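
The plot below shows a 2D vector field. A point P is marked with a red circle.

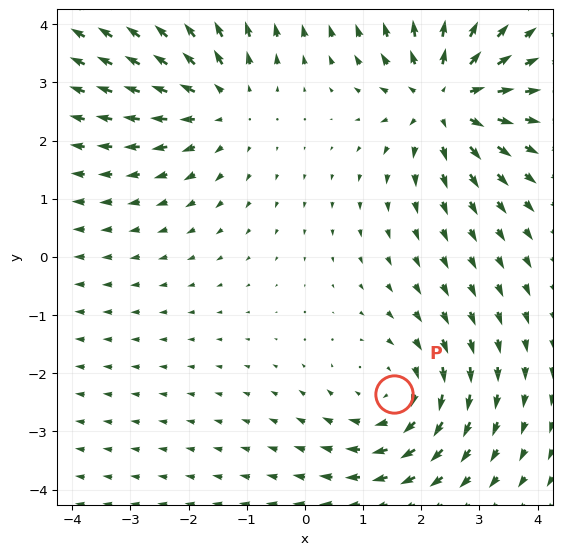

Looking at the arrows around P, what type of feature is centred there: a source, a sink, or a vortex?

At P (1.5, -2.4) the arrows circulate clockwise. Divergence ≈0, curl about -3 — near-zero divergence with nonzero curl is a vortex.

vortex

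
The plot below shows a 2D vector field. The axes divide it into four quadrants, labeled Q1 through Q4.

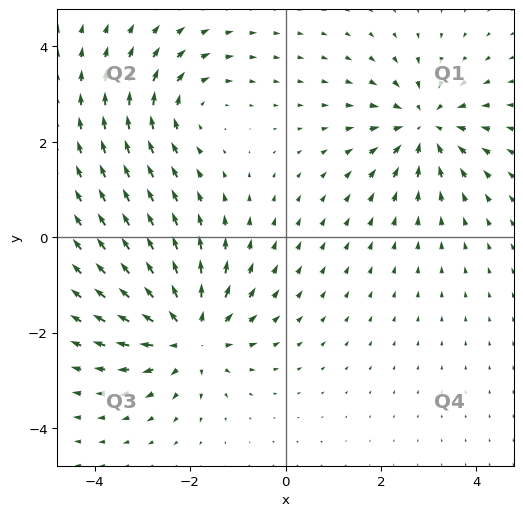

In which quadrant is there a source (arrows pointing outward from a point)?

The source sits at approximately (-2.0, -2.0), which lies in quadrant Q3. The divergence there is about +5, positive as expected for a source.

Q3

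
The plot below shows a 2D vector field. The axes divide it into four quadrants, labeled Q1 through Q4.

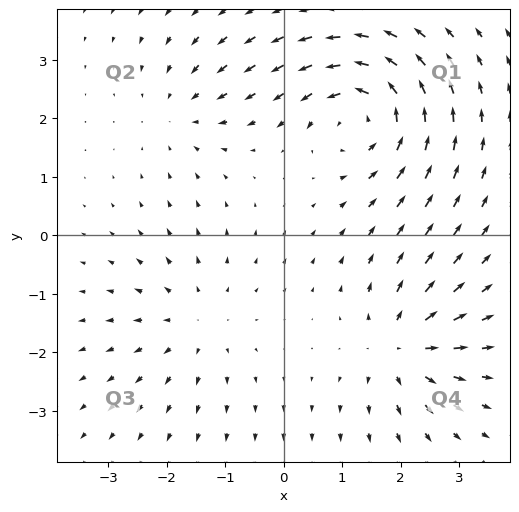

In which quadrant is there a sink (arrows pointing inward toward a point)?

Q2

The sink sits at approximately (-1.7, 2.1), which lies in quadrant Q2. The divergence there is about -3, negative as expected for a sink.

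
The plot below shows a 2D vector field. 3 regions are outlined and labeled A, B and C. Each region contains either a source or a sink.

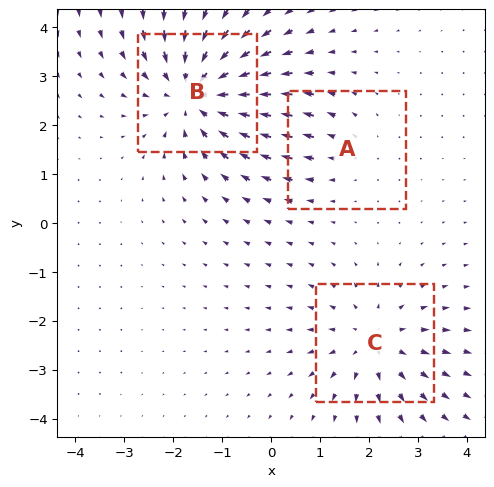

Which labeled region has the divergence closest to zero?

Divergence at each region's feature centre — A: about +2, B: about -5, C: about +3. Region A is closest to zero.

A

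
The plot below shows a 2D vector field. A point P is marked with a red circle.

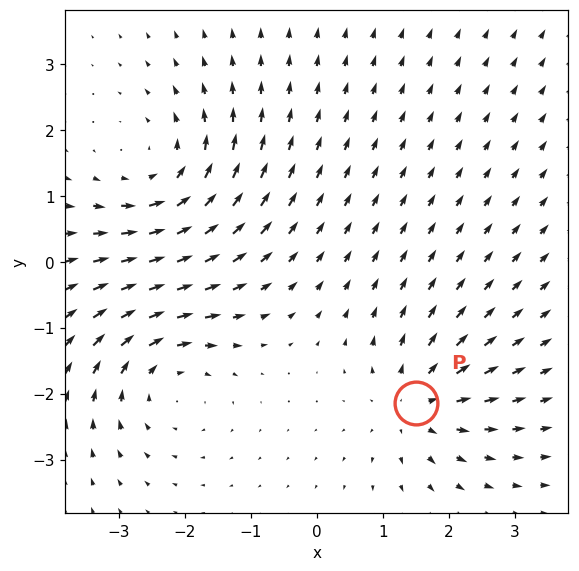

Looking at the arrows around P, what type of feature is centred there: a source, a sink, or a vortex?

At P (1.5, -2.1) the arrows spread outward. Divergence about +3, curl ≈0 — positive divergence with near-zero curl is a source.

source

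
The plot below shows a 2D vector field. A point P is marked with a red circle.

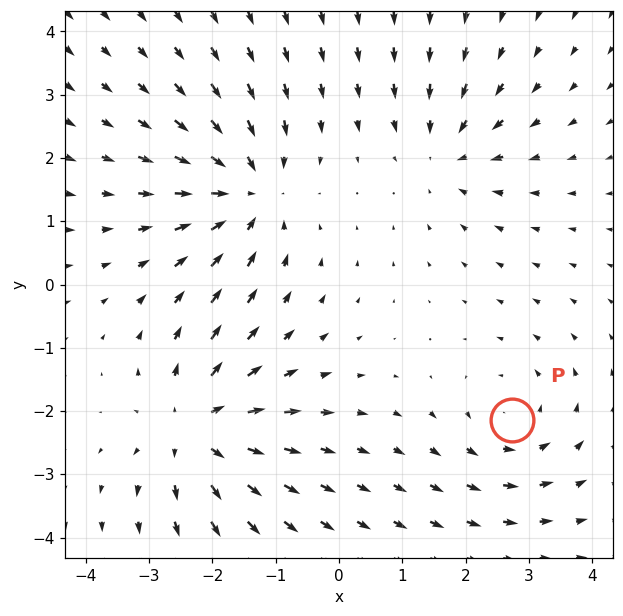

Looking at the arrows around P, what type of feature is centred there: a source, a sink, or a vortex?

At P (2.7, -2.1) the arrows circulate counterclockwise. Divergence ≈0, curl about +3 — near-zero divergence with nonzero curl is a vortex.

vortex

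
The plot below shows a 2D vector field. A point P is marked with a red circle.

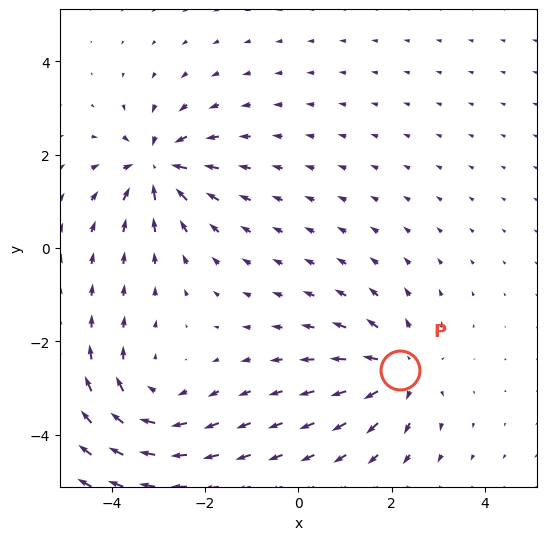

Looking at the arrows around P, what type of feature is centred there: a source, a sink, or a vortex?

source

At P (2.2, -2.6) the arrows spread outward. Divergence about +3, curl ≈0 — positive divergence with near-zero curl is a source.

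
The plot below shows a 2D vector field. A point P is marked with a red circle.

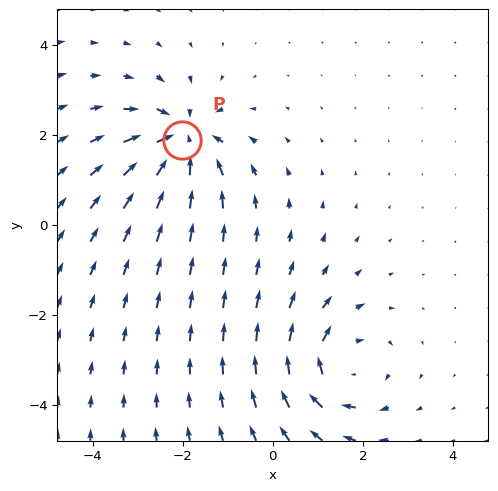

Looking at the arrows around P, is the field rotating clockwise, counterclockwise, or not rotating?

not rotating

Near P at (-2.0, 1.9) the arrows show no circulation. The curl there is ≈0.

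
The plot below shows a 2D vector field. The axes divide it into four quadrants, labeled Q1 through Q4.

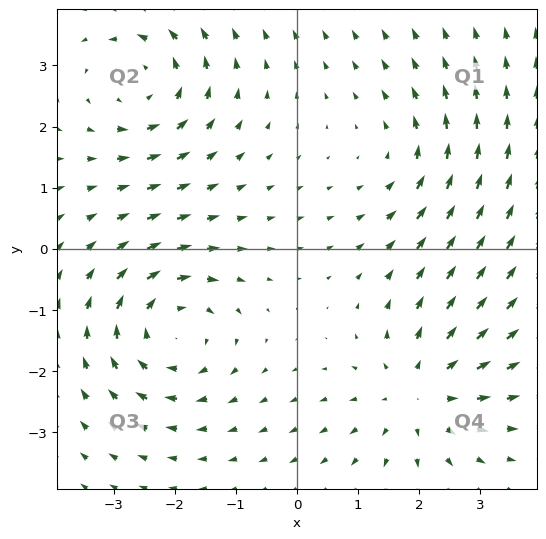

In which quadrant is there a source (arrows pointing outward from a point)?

Q4

The source sits at approximately (2.0, -2.3), which lies in quadrant Q4. The divergence there is about +4, positive as expected for a source.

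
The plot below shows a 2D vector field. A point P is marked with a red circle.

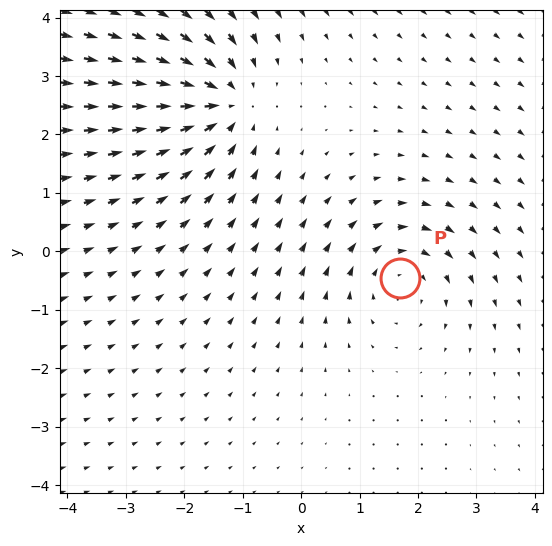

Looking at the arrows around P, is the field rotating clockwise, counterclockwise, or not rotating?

Near P at (1.7, -0.5) the arrows circulate clockwise. The curl (z-component) there is about -3; negative curl means clockwise rotation.

clockwise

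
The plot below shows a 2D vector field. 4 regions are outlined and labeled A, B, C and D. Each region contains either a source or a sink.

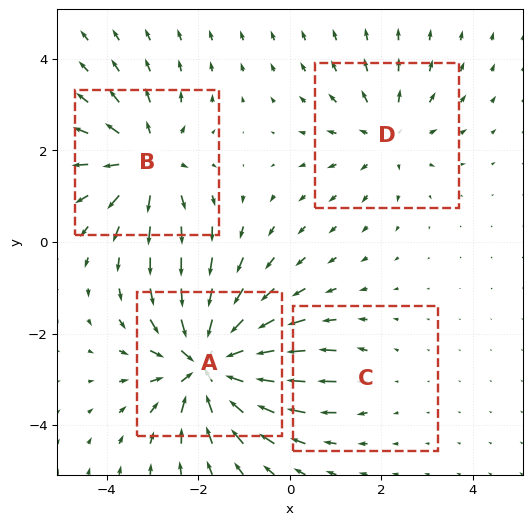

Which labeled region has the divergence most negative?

Divergence at each region's feature centre — A: about -7, B: about +5, C: about +2, D: about +3. Region A is most negative.

A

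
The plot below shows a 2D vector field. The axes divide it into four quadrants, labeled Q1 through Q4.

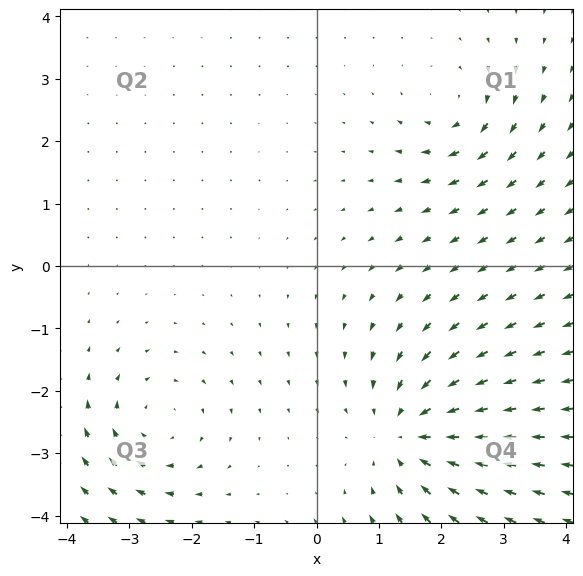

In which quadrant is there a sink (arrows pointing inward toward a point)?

The sink sits at approximately (1.5, -2.7), which lies in quadrant Q4. The divergence there is about -5, negative as expected for a sink.

Q4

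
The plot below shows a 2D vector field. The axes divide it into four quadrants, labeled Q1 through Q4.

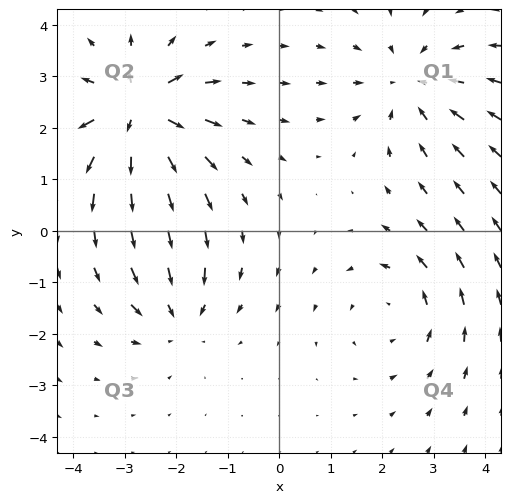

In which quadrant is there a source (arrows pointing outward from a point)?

Q2

The source sits at approximately (-2.7, 2.3), which lies in quadrant Q2. The divergence there is about +7, positive as expected for a source.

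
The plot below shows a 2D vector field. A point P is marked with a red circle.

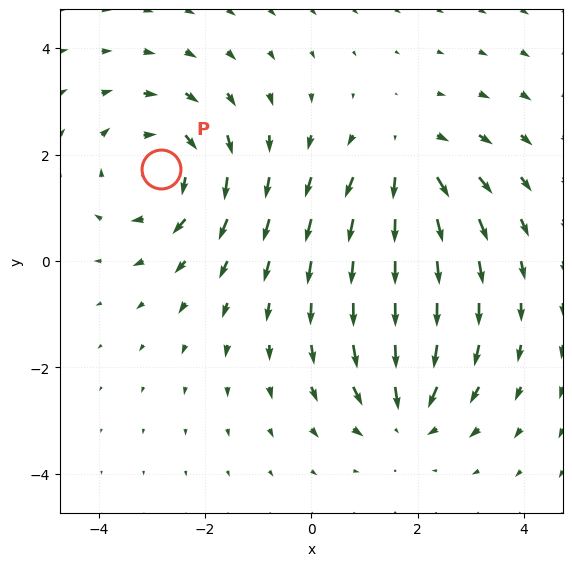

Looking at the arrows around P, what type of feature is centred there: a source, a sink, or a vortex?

vortex

At P (-2.8, 1.7) the arrows circulate clockwise. Divergence ≈0, curl about -4 — near-zero divergence with nonzero curl is a vortex.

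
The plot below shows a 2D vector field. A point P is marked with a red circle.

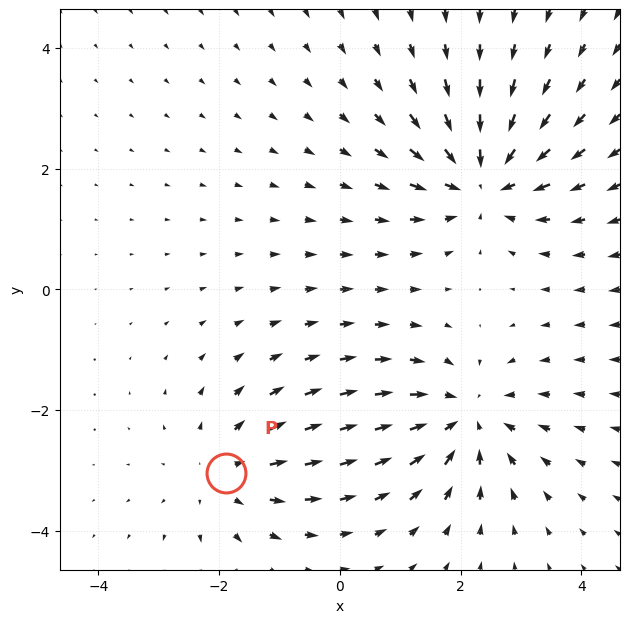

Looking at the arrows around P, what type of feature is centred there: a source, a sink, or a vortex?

source

At P (-1.9, -3.0) the arrows spread outward. Divergence about +2, curl ≈0 — positive divergence with near-zero curl is a source.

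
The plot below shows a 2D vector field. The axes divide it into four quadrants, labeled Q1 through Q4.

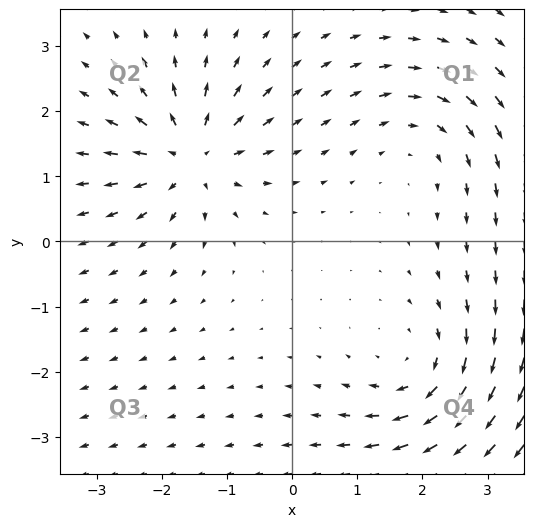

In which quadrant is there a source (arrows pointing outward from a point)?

Q2

The source sits at approximately (-1.6, 1.3), which lies in quadrant Q2. The divergence there is about +6, positive as expected for a source.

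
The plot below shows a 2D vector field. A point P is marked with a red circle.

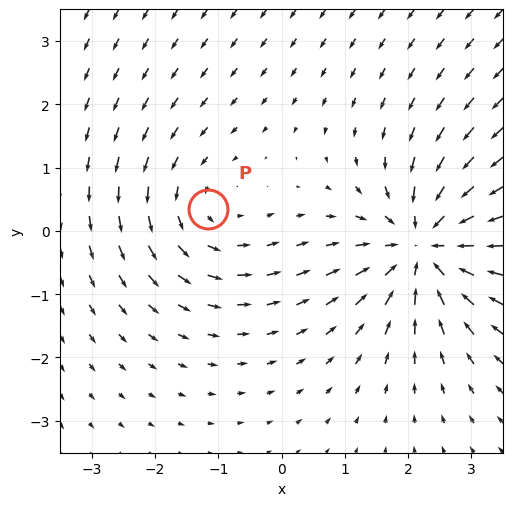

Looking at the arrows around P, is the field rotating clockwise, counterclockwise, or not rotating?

Near P at (-1.2, 0.3) the arrows circulate counterclockwise. The curl (z-component) there is about +3; positive curl means counterclockwise rotation.

counterclockwise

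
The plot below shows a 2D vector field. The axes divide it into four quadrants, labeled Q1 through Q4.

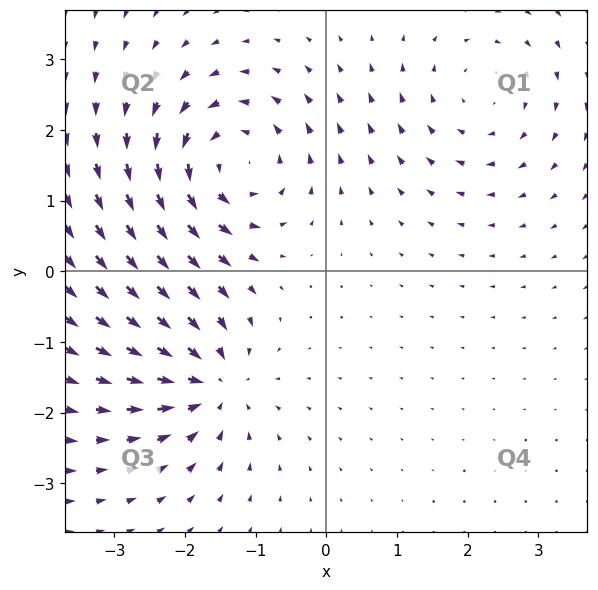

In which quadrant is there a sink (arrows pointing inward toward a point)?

Q3

The sink sits at approximately (-1.6, -1.6), which lies in quadrant Q3. The divergence there is about -4, negative as expected for a sink.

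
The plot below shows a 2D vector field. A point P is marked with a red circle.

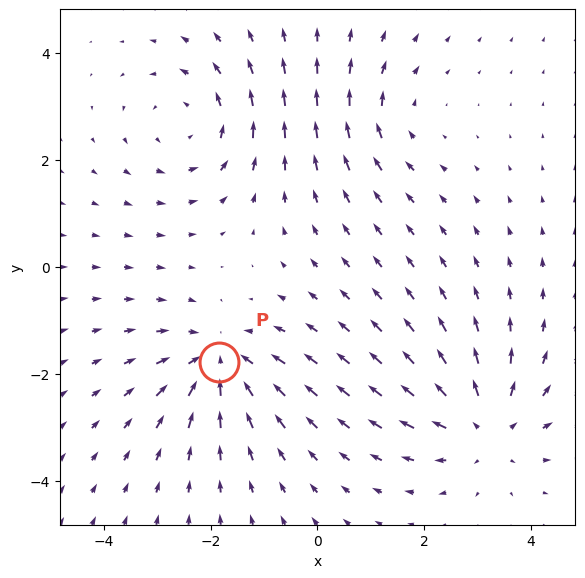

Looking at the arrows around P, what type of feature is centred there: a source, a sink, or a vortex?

At P (-1.8, -1.8) the arrows converge inward. Divergence about -5, curl ≈0 — negative divergence with near-zero curl is a sink.

sink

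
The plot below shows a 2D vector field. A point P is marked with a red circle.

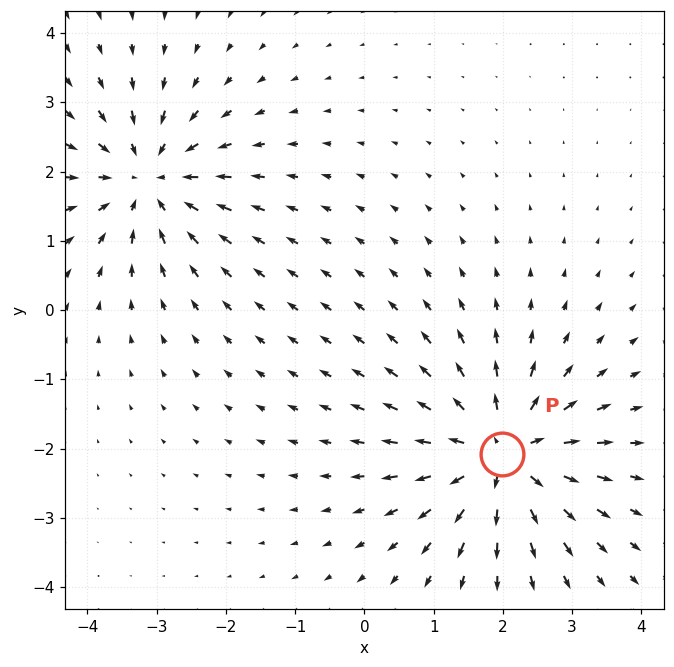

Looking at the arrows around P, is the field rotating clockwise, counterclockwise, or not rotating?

Near P at (2.0, -2.1) the arrows show no circulation. The curl there is ≈0.

not rotating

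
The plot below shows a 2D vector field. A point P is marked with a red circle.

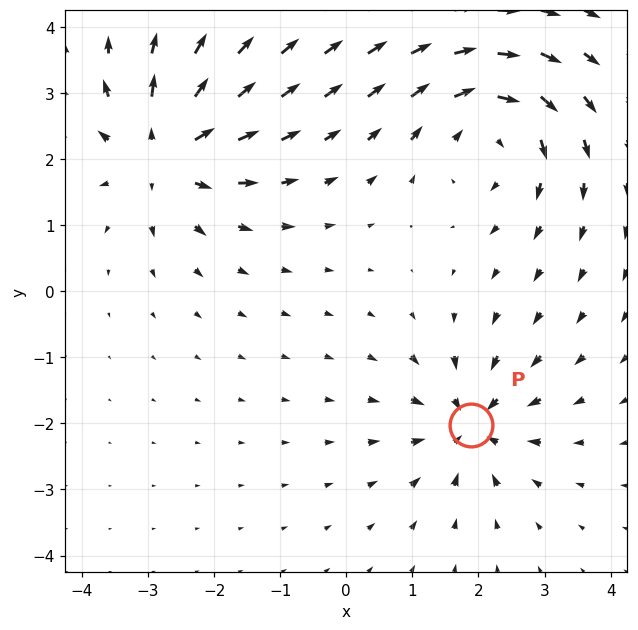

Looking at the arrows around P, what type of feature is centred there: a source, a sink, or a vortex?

At P (1.9, -2.0) the arrows converge inward. Divergence about -4, curl ≈0 — negative divergence with near-zero curl is a sink.

sink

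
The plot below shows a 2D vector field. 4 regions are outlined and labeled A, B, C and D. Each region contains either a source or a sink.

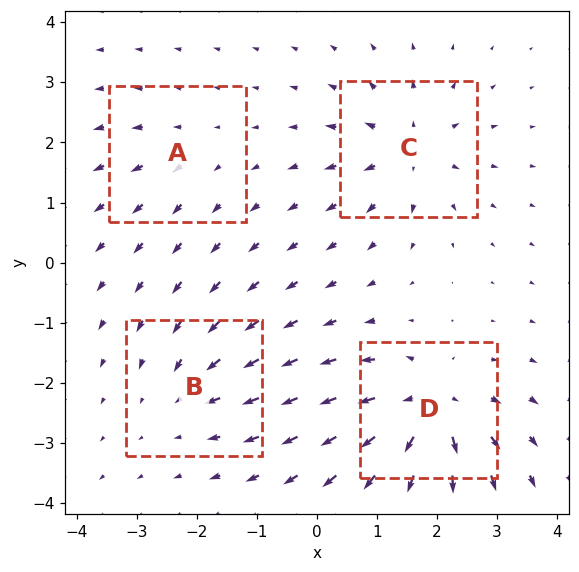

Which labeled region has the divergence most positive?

Divergence at each region's feature centre — A: about +3, B: about -4, C: about +6, D: about +8. Region D is most positive.

D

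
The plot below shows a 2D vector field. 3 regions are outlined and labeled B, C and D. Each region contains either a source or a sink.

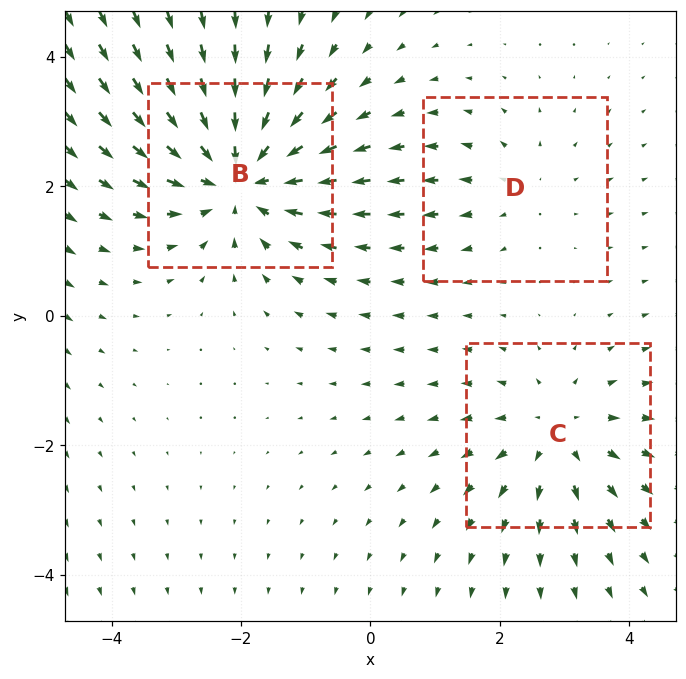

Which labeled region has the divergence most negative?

Divergence at each region's feature centre — B: about -5, C: about +3, D: about +2. Region B is most negative.

B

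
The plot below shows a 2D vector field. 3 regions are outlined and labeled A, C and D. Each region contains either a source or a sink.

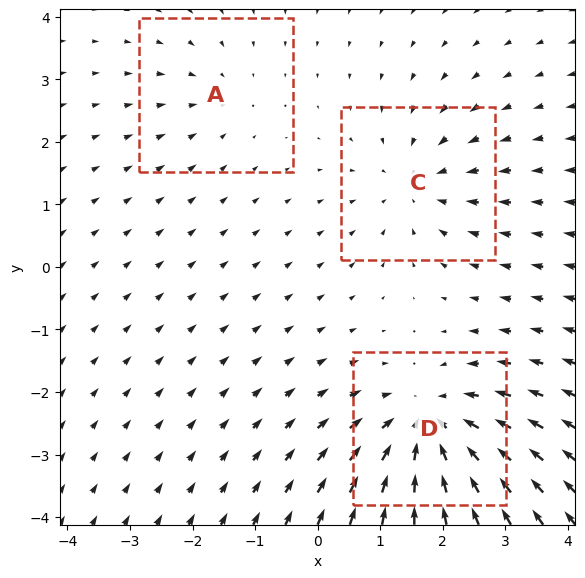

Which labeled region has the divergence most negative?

D

Divergence at each region's feature centre — A: about -2, C: about -3, D: about -5. Region D is most negative.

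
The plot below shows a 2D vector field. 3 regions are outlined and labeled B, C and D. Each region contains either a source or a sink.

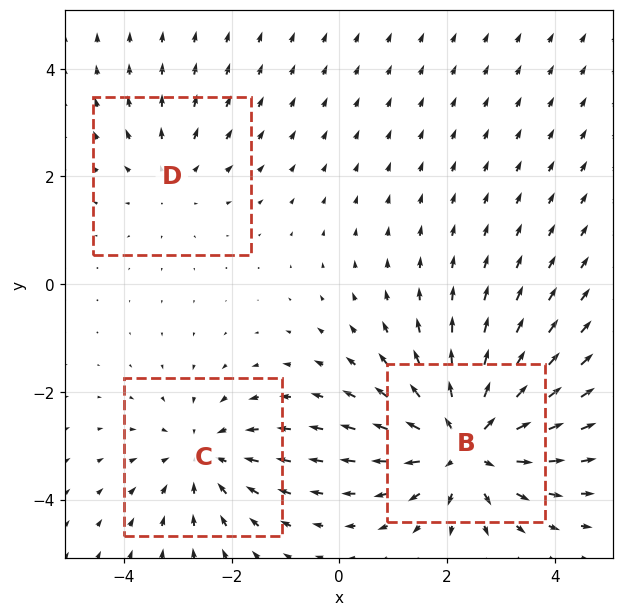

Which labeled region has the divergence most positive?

Divergence at each region's feature centre — B: about +5, C: about -3, D: about +2. Region B is most positive.

B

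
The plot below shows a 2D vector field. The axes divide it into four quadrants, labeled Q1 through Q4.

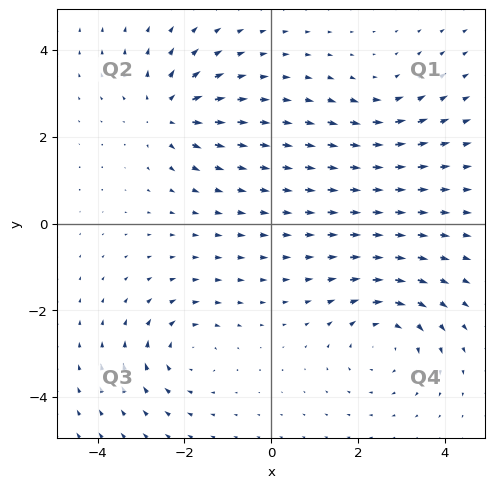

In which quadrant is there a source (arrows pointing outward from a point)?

Q2

The source sits at approximately (-2.4, 2.6), which lies in quadrant Q2. The divergence there is about +5, positive as expected for a source.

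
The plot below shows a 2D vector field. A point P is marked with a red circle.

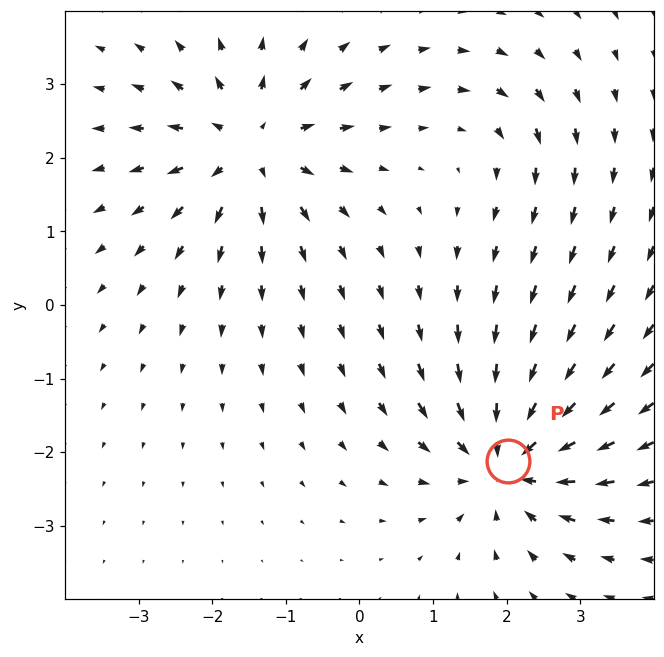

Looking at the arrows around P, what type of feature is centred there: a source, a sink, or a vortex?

sink

At P (2.0, -2.1) the arrows converge inward. Divergence about -5, curl ≈0 — negative divergence with near-zero curl is a sink.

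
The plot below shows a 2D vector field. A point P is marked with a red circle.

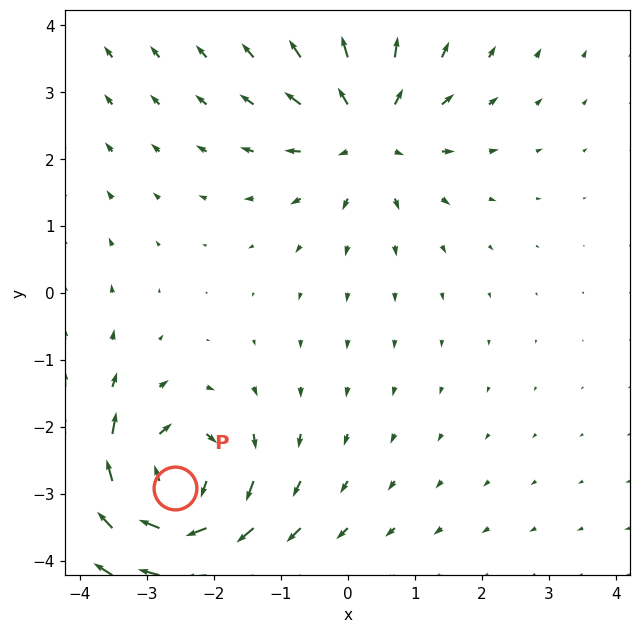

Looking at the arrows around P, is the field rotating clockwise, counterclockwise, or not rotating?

Near P at (-2.6, -2.9) the arrows circulate clockwise. The curl (z-component) there is about -6; negative curl means clockwise rotation.

clockwise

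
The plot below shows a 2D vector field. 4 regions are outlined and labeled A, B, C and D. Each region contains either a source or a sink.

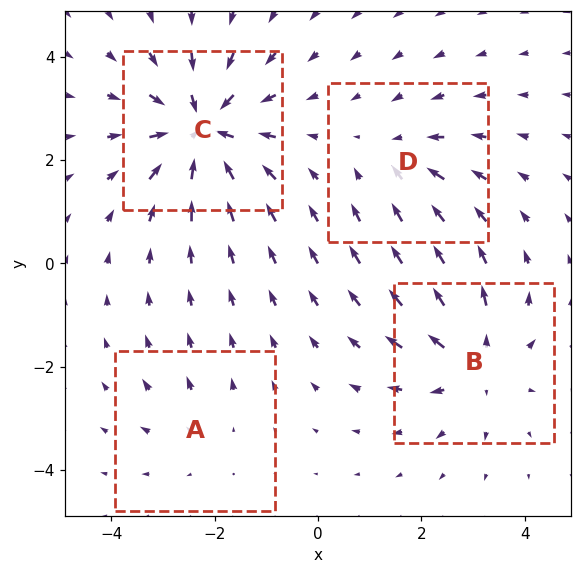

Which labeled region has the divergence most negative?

Divergence at each region's feature centre — A: about +2, B: about +5, C: about -7, D: about -3. Region C is most negative.

C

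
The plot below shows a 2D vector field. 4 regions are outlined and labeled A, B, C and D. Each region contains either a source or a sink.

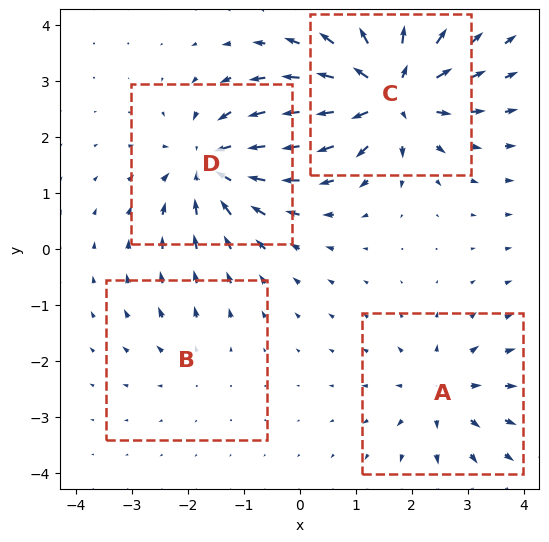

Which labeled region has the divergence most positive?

C

Divergence at each region's feature centre — A: about +4, B: about +2, C: about +8, D: about -6. Region C is most positive.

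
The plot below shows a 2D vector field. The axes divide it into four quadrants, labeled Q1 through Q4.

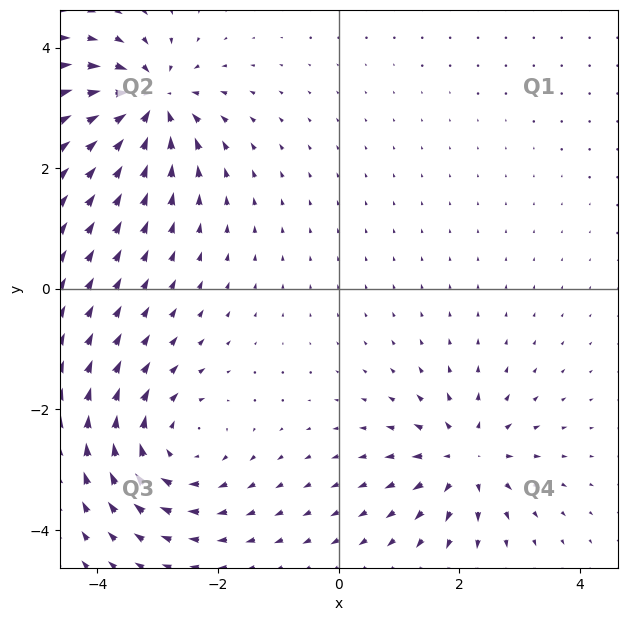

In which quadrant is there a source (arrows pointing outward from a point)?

Q4

The source sits at approximately (2.1, -2.8), which lies in quadrant Q4. The divergence there is about +5, positive as expected for a source.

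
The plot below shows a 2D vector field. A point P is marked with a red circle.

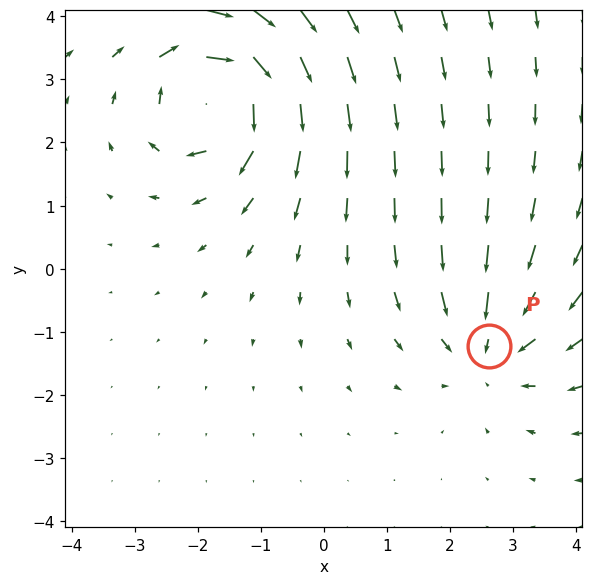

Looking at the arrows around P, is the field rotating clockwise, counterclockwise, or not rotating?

not rotating

Near P at (2.6, -1.2) the arrows show no circulation. The curl there is ≈0.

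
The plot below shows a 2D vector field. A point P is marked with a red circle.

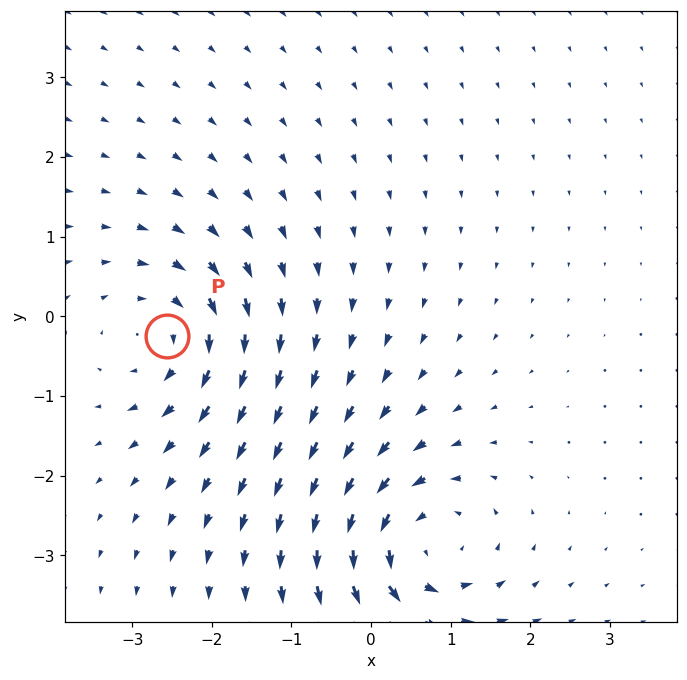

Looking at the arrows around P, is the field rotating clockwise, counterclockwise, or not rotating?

clockwise

Near P at (-2.6, -0.2) the arrows circulate clockwise. The curl (z-component) there is about -4; negative curl means clockwise rotation.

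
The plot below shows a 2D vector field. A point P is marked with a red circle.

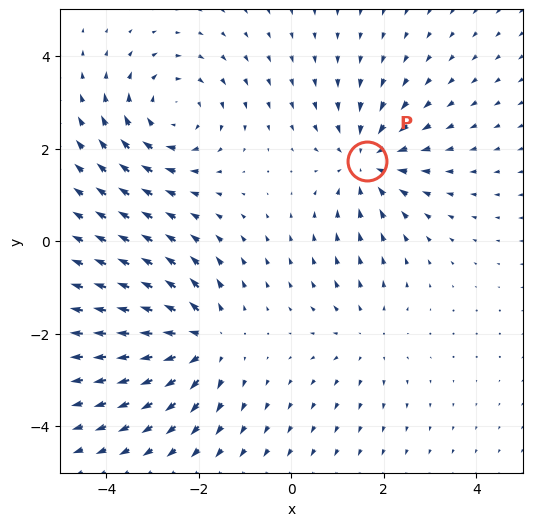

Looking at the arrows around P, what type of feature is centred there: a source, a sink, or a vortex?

sink

At P (1.6, 1.7) the arrows converge inward. Divergence about -4, curl ≈0 — negative divergence with near-zero curl is a sink.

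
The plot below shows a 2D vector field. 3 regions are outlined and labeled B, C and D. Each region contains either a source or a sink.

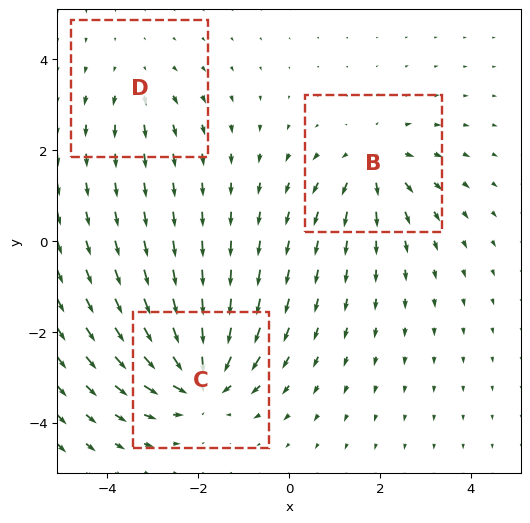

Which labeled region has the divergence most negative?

Divergence at each region's feature centre — B: about +4, C: about -5, D: about +2. Region C is most negative.

C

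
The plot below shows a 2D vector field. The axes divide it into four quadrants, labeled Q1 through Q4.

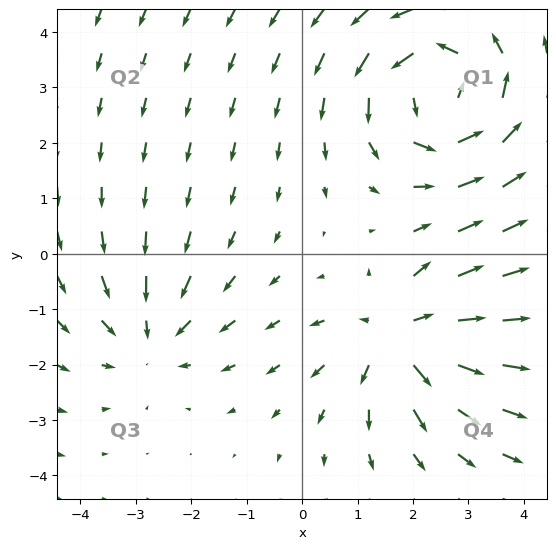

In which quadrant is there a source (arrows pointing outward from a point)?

Q4

The source sits at approximately (1.8, -1.5), which lies in quadrant Q4. The divergence there is about +4, positive as expected for a source.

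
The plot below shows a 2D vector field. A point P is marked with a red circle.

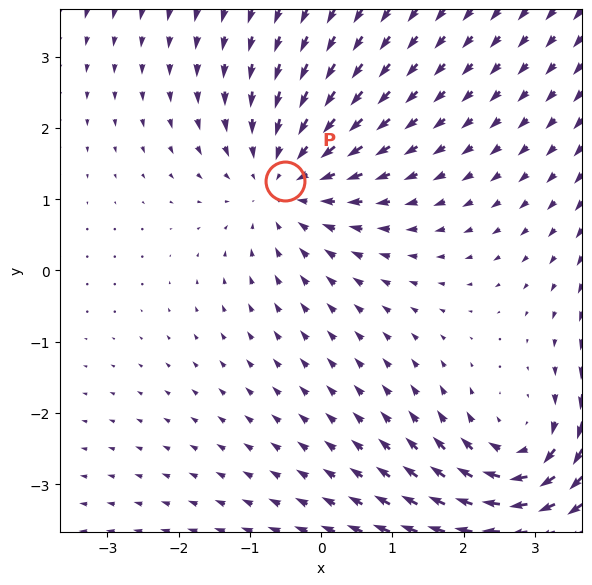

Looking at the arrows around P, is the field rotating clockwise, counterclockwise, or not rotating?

not rotating

Near P at (-0.5, 1.3) the arrows show no circulation. The curl there is ≈0.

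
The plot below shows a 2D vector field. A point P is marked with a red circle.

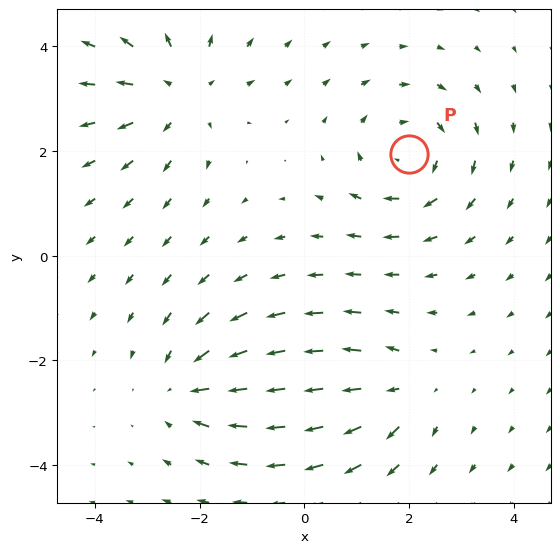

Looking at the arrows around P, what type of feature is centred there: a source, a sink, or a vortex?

vortex

At P (2.0, 1.9) the arrows circulate clockwise. Divergence ≈0, curl about -4 — near-zero divergence with nonzero curl is a vortex.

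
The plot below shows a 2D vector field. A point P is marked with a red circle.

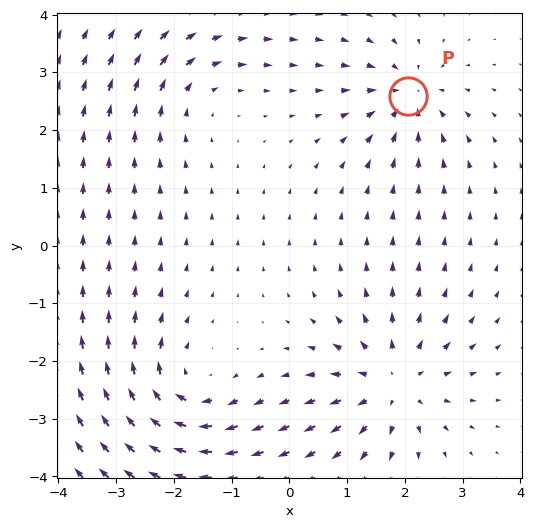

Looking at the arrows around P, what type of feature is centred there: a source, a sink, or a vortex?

sink

At P (2.1, 2.6) the arrows converge inward. Divergence about -5, curl ≈0 — negative divergence with near-zero curl is a sink.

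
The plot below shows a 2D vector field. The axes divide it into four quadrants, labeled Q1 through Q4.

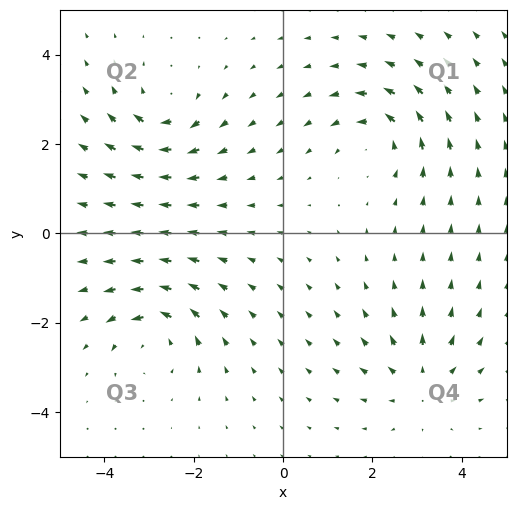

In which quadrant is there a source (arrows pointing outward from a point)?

The source sits at approximately (3.1, -3.3), which lies in quadrant Q4. The divergence there is about +4, positive as expected for a source.

Q4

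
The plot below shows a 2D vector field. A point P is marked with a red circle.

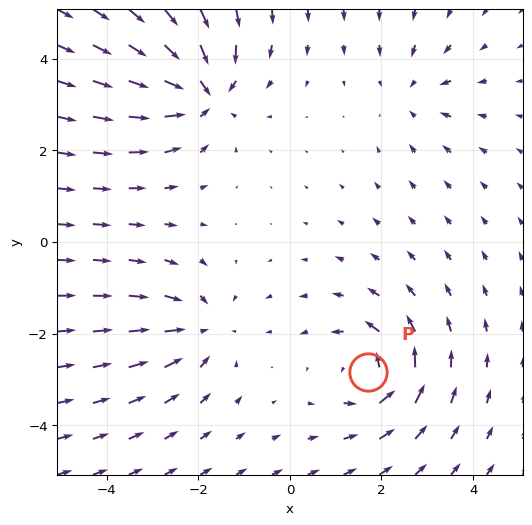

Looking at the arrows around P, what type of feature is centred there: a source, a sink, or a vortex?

At P (1.7, -2.8) the arrows circulate counterclockwise. Divergence ≈0, curl about +6 — near-zero divergence with nonzero curl is a vortex.

vortex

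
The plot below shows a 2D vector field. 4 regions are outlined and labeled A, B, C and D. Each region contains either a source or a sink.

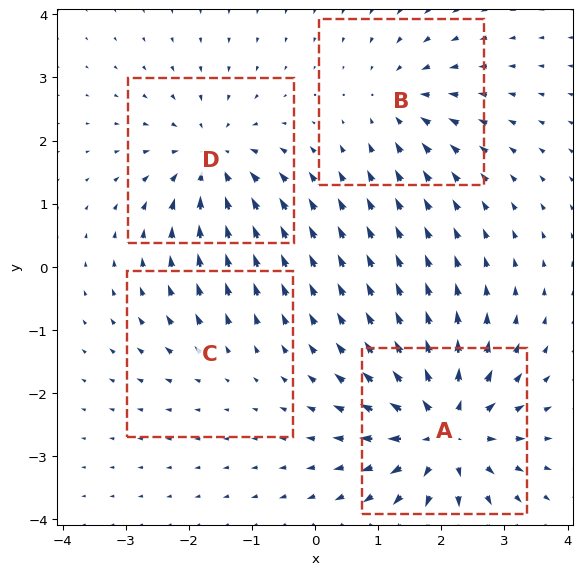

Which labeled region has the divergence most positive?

Divergence at each region's feature centre — A: about +8, B: about -4, C: about +2, D: about -6. Region A is most positive.

A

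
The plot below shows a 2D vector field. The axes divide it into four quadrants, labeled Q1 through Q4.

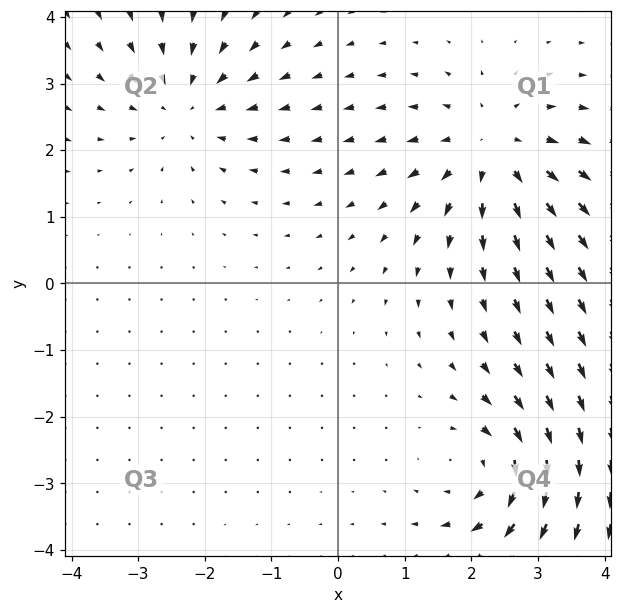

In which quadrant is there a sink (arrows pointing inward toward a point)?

Q2

The sink sits at approximately (-2.3, 2.7), which lies in quadrant Q2. The divergence there is about -3, negative as expected for a sink.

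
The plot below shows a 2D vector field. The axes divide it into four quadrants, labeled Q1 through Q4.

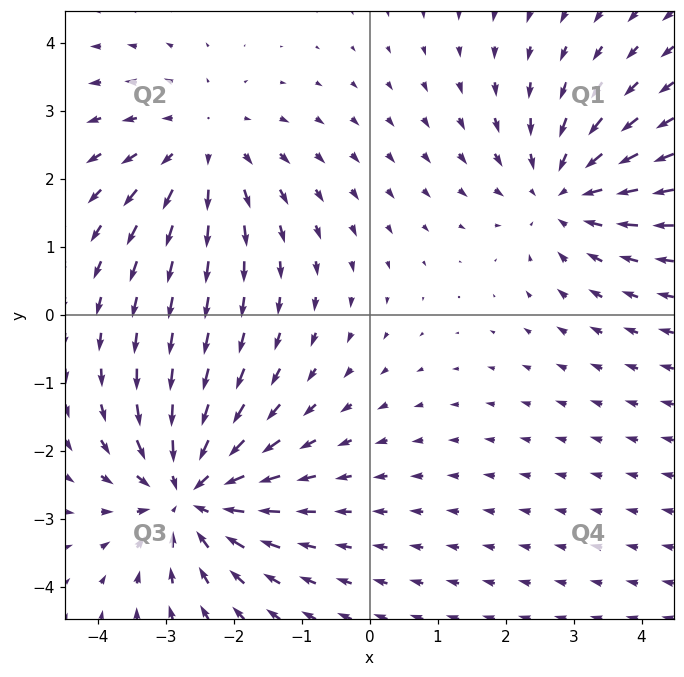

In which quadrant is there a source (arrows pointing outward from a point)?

Q2

The source sits at approximately (-2.5, 2.5), which lies in quadrant Q2. The divergence there is about +3, positive as expected for a source.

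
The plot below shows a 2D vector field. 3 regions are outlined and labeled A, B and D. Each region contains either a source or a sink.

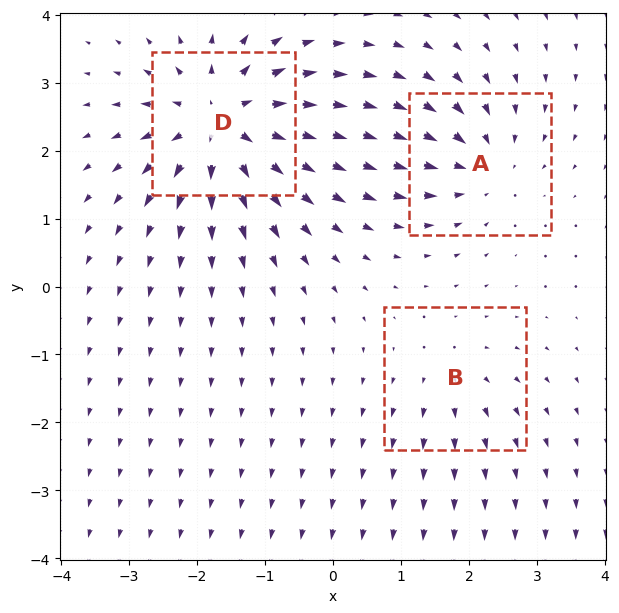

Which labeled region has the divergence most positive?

D

Divergence at each region's feature centre — A: about -3, B: about +2, D: about +6. Region D is most positive.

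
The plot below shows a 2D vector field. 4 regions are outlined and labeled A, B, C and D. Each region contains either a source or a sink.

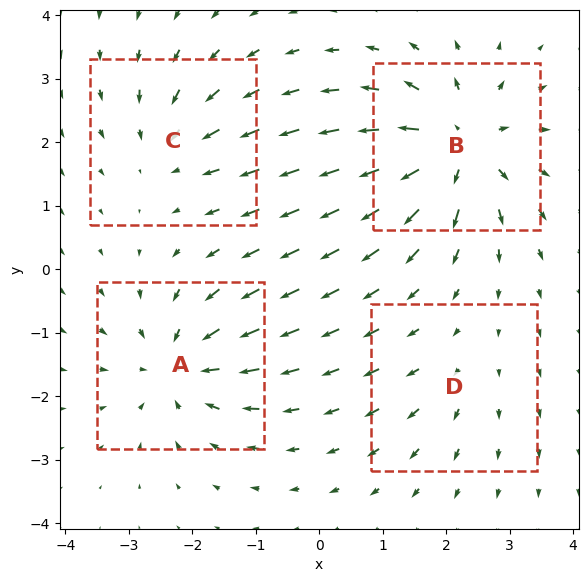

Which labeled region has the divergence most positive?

Divergence at each region's feature centre — A: about -5, B: about +7, C: about -4, D: about +2. Region B is most positive.

B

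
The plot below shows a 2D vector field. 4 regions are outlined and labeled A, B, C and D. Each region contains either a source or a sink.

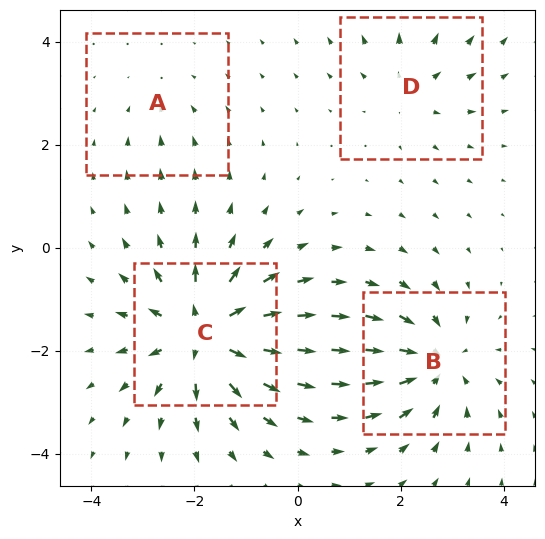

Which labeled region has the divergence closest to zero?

Divergence at each region's feature centre — A: about -2, B: about -6, C: about +8, D: about +3. Region A is closest to zero.

A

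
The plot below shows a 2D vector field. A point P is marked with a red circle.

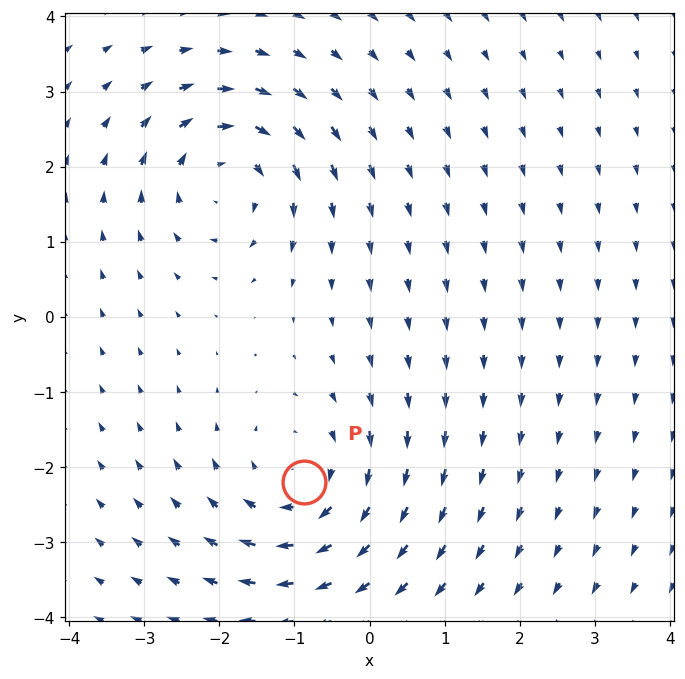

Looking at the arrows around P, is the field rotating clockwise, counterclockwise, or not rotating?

Near P at (-0.9, -2.2) the arrows circulate clockwise. The curl (z-component) there is about -3; negative curl means clockwise rotation.

clockwise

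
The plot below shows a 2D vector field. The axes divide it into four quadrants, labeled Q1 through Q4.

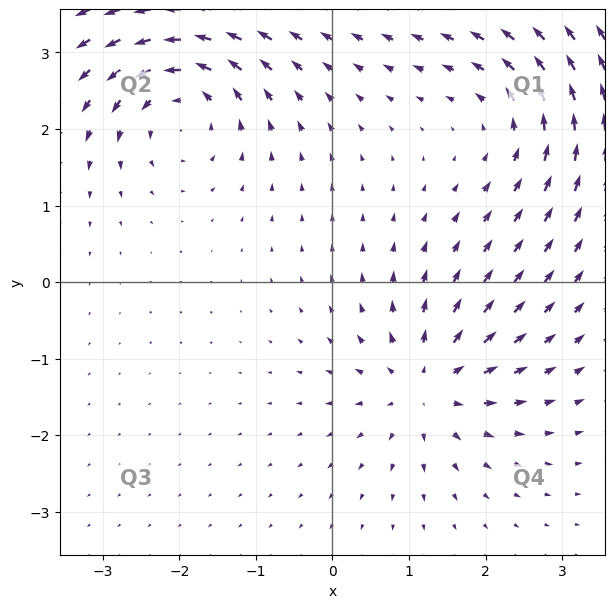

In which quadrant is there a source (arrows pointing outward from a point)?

Q4

The source sits at approximately (1.2, -1.4), which lies in quadrant Q4. The divergence there is about +6, positive as expected for a source.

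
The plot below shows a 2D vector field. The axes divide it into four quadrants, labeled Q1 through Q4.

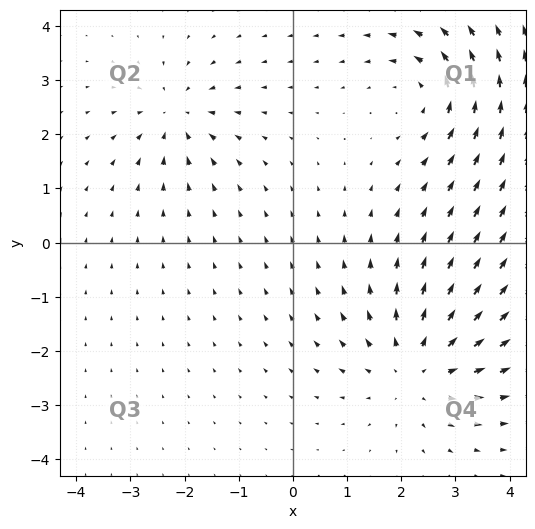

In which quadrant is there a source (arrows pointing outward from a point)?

Q4

The source sits at approximately (2.3, -2.3), which lies in quadrant Q4. The divergence there is about +4, positive as expected for a source.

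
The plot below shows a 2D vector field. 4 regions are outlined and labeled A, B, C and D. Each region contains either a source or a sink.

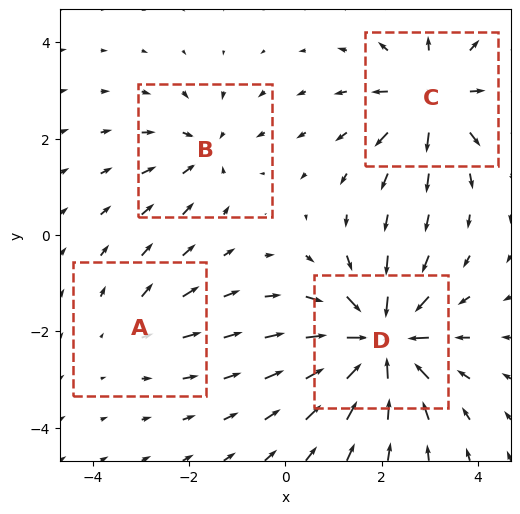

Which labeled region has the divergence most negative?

D

Divergence at each region's feature centre — A: about +2, B: about -4, C: about +5, D: about -8. Region D is most negative.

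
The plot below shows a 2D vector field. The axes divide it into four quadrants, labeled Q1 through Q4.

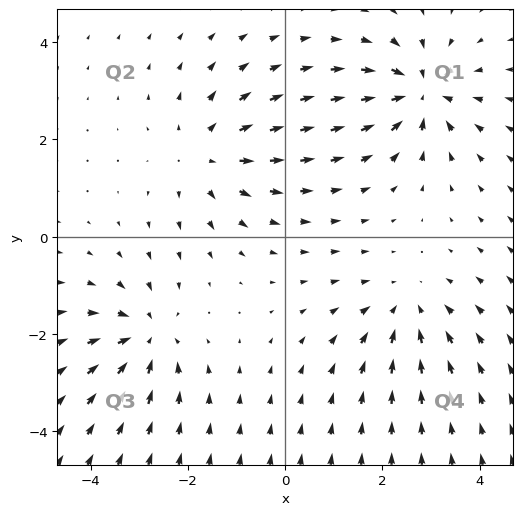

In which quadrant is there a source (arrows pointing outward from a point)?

The source sits at approximately (-1.6, 1.7), which lies in quadrant Q2. The divergence there is about +3, positive as expected for a source.

Q2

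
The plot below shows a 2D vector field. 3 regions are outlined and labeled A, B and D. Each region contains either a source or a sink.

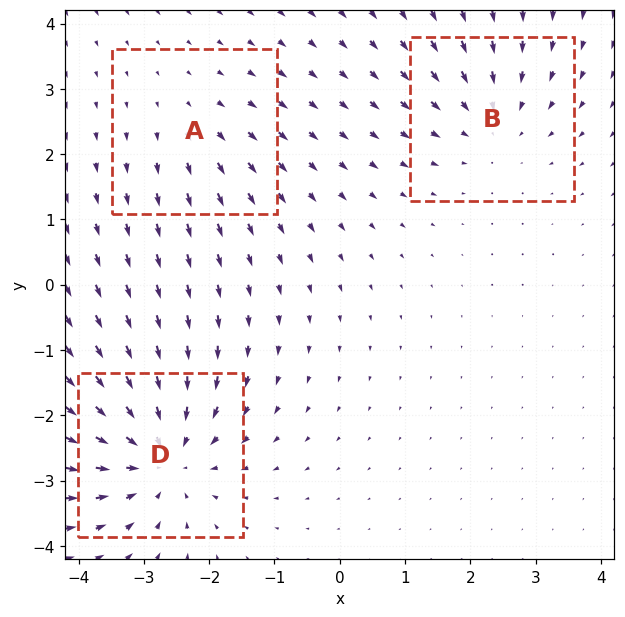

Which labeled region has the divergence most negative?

Divergence at each region's feature centre — A: about +2, B: about -3, D: about -5. Region D is most negative.

D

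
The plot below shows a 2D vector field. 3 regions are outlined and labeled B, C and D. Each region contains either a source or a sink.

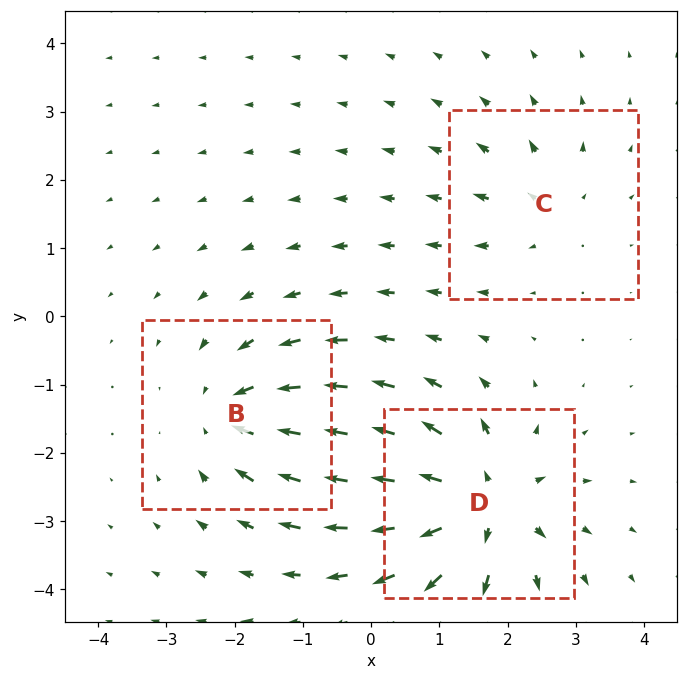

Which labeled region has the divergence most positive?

D

Divergence at each region's feature centre — B: about -4, C: about +3, D: about +6. Region D is most positive.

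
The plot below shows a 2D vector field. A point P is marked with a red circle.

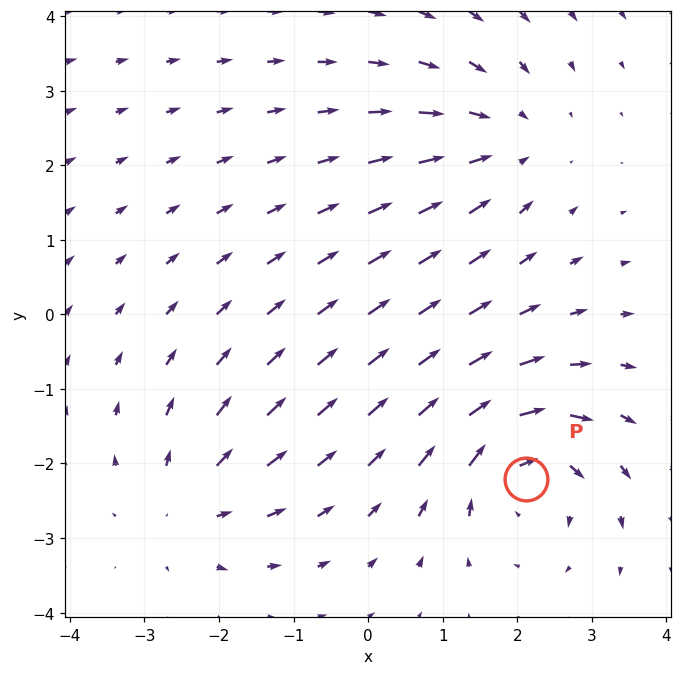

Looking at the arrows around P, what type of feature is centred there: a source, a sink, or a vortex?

At P (2.1, -2.2) the arrows circulate clockwise. Divergence ≈0, curl about -7 — near-zero divergence with nonzero curl is a vortex.

vortex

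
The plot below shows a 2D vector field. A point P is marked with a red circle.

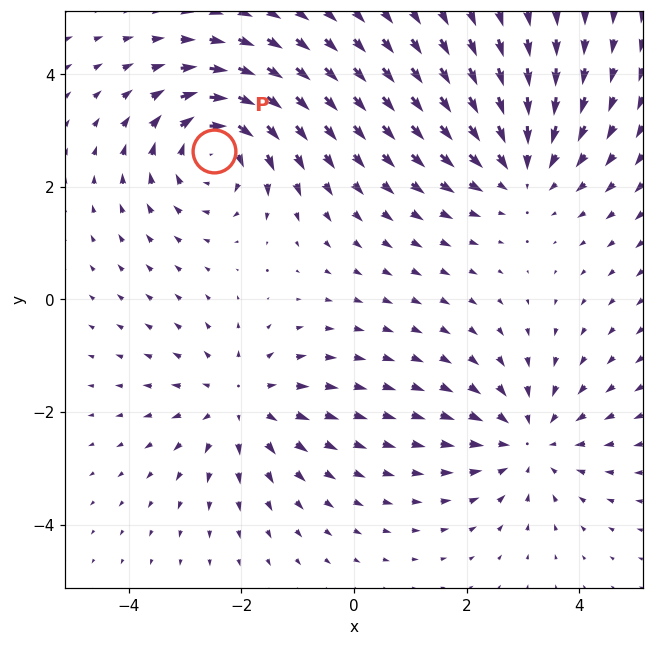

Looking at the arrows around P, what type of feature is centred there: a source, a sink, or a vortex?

At P (-2.5, 2.6) the arrows circulate clockwise. Divergence ≈0, curl about -6 — near-zero divergence with nonzero curl is a vortex.

vortex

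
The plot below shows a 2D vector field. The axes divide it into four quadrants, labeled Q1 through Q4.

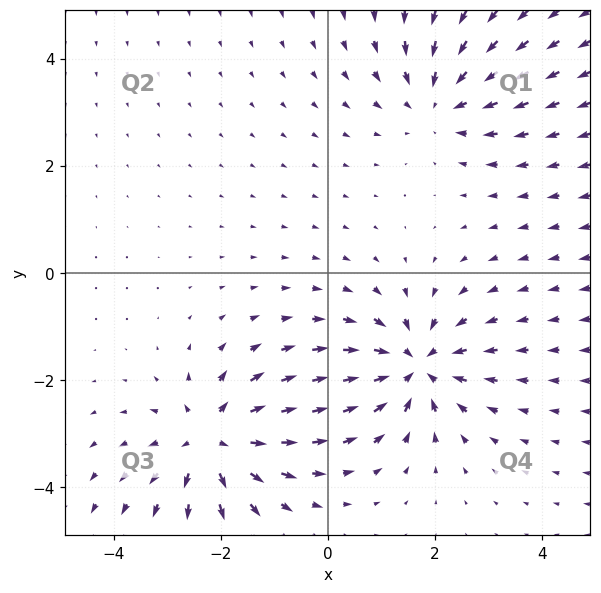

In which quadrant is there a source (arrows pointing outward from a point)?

Q3

The source sits at approximately (-2.2, -3.1), which lies in quadrant Q3. The divergence there is about +6, positive as expected for a source.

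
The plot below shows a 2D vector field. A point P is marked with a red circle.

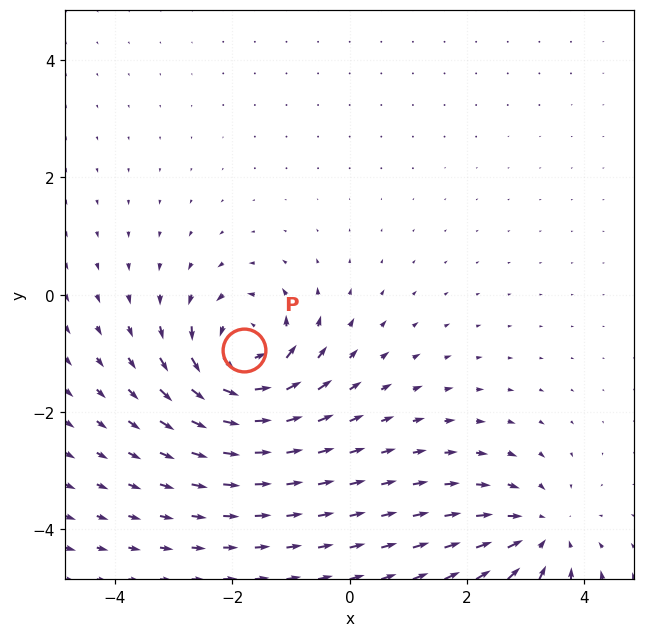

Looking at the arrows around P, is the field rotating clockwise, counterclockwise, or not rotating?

counterclockwise

Near P at (-1.8, -0.9) the arrows circulate counterclockwise. The curl (z-component) there is about +6; positive curl means counterclockwise rotation.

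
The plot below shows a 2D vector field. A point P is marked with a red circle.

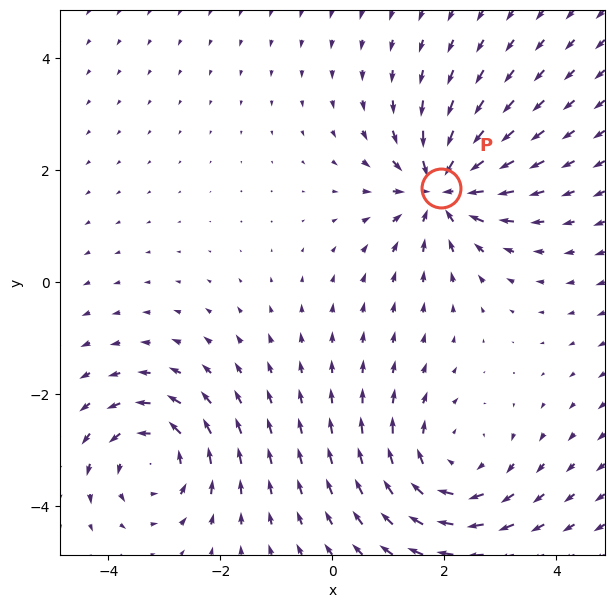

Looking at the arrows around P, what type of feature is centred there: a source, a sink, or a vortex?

At P (1.9, 1.7) the arrows converge inward. Divergence about -6, curl ≈0 — negative divergence with near-zero curl is a sink.

sink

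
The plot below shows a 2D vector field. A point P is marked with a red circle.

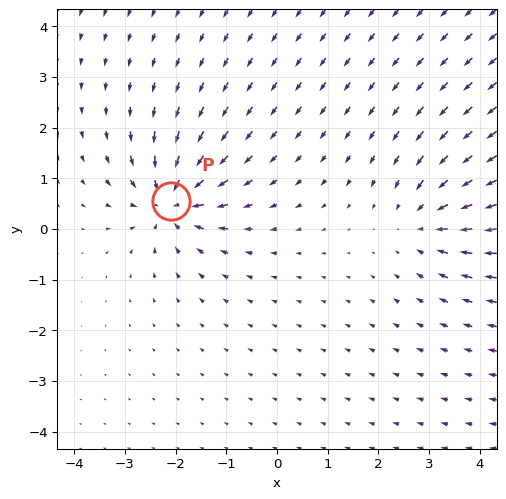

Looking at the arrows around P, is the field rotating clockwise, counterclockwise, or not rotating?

not rotating

Near P at (-2.1, 0.5) the arrows show no circulation. The curl there is ≈0.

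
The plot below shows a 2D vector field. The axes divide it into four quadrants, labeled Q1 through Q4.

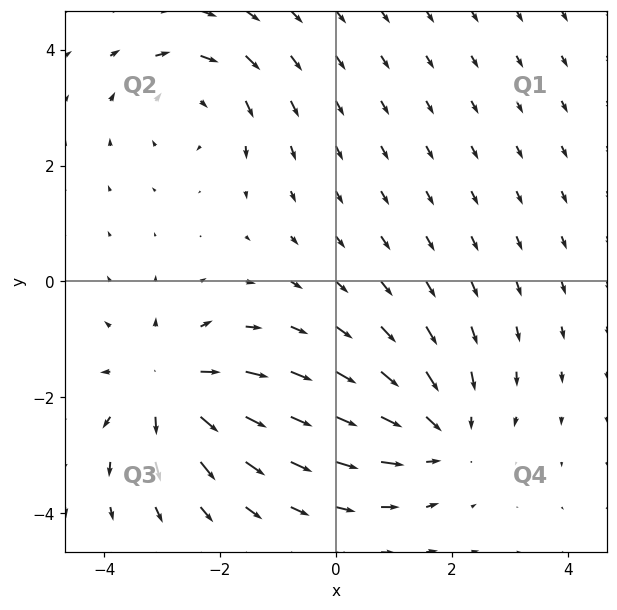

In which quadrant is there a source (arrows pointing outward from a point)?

Q3

The source sits at approximately (-2.9, -1.8), which lies in quadrant Q3. The divergence there is about +4, positive as expected for a source.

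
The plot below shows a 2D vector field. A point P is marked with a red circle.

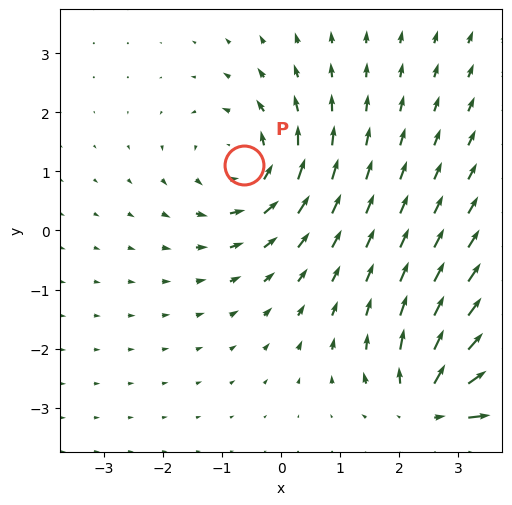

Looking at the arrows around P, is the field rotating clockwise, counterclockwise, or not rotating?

counterclockwise

Near P at (-0.6, 1.1) the arrows circulate counterclockwise. The curl (z-component) there is about +4; positive curl means counterclockwise rotation.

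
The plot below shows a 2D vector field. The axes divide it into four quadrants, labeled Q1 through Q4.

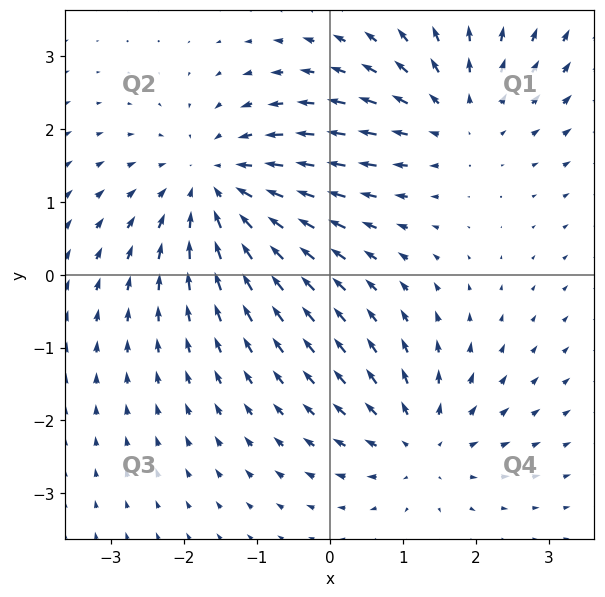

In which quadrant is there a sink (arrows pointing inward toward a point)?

The sink sits at approximately (-1.5, 1.2), which lies in quadrant Q2. The divergence there is about -4, negative as expected for a sink.

Q2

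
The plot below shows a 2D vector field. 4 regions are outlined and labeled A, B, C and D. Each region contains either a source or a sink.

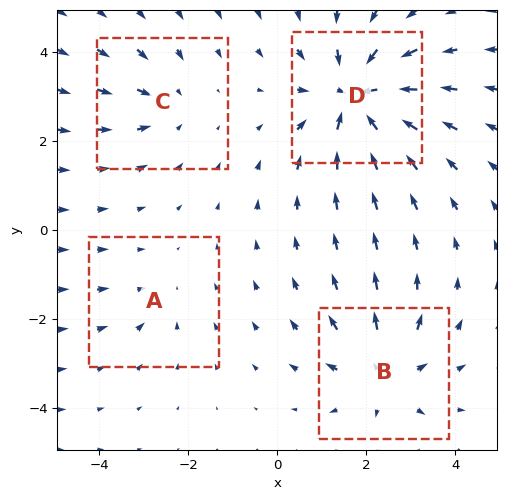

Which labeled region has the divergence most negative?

Divergence at each region's feature centre — A: about -2, B: about +4, C: about -3, D: about -7. Region D is most negative.

D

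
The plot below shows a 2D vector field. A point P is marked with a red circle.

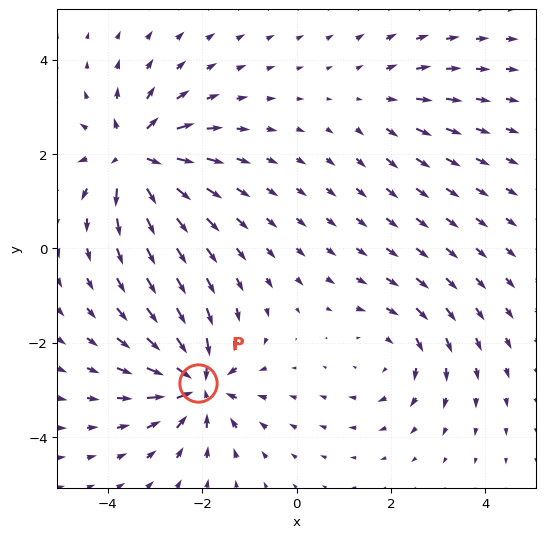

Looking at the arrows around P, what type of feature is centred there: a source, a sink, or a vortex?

sink

At P (-2.1, -2.9) the arrows converge inward. Divergence about -7, curl ≈0 — negative divergence with near-zero curl is a sink.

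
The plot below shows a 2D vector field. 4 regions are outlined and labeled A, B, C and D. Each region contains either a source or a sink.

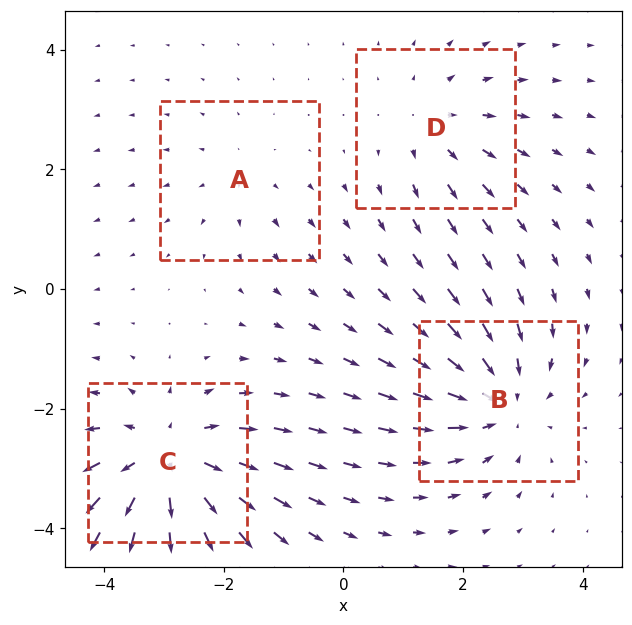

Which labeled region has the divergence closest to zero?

Divergence at each region's feature centre — A: about +2, B: about -5, C: about +6, D: about +3. Region A is closest to zero.

A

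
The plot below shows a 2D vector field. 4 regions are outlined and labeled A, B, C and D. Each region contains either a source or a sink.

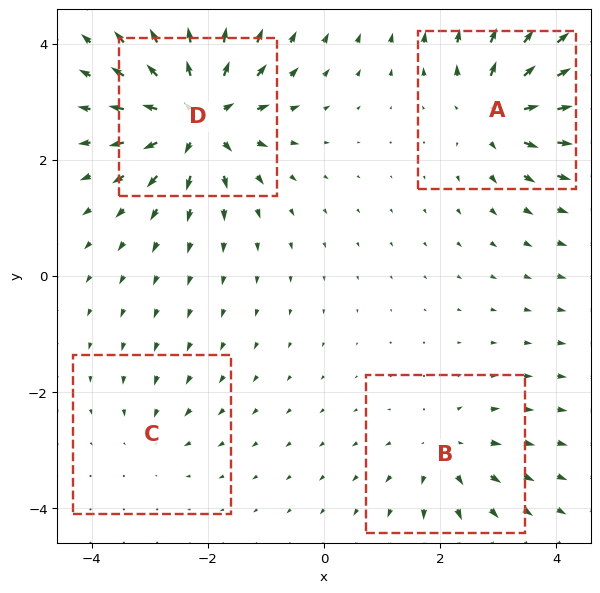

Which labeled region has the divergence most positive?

Divergence at each region's feature centre — A: about +6, B: about +4, C: about -3, D: about +9. Region D is most positive.

D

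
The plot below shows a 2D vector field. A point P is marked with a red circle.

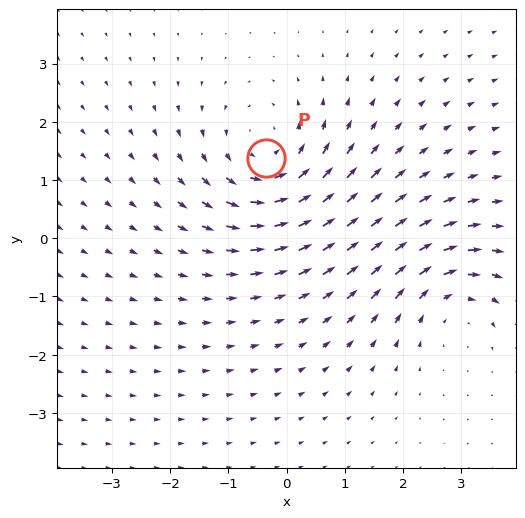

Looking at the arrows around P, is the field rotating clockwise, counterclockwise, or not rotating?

counterclockwise

Near P at (-0.4, 1.4) the arrows circulate counterclockwise. The curl (z-component) there is about +4; positive curl means counterclockwise rotation.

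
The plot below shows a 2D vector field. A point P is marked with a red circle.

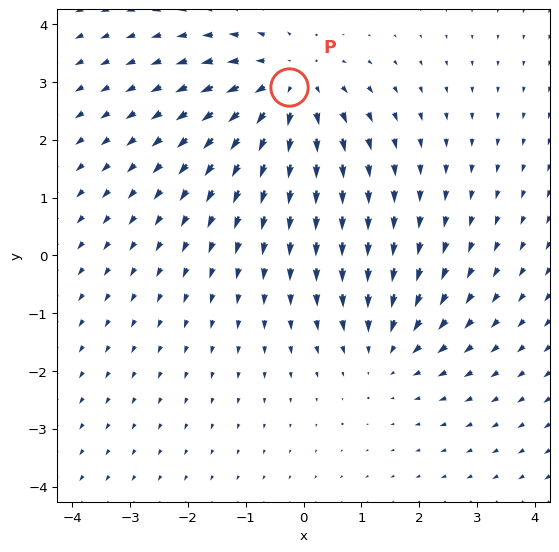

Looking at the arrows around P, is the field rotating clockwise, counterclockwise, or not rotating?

not rotating

Near P at (-0.3, 2.9) the arrows show no circulation. The curl there is ≈0.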